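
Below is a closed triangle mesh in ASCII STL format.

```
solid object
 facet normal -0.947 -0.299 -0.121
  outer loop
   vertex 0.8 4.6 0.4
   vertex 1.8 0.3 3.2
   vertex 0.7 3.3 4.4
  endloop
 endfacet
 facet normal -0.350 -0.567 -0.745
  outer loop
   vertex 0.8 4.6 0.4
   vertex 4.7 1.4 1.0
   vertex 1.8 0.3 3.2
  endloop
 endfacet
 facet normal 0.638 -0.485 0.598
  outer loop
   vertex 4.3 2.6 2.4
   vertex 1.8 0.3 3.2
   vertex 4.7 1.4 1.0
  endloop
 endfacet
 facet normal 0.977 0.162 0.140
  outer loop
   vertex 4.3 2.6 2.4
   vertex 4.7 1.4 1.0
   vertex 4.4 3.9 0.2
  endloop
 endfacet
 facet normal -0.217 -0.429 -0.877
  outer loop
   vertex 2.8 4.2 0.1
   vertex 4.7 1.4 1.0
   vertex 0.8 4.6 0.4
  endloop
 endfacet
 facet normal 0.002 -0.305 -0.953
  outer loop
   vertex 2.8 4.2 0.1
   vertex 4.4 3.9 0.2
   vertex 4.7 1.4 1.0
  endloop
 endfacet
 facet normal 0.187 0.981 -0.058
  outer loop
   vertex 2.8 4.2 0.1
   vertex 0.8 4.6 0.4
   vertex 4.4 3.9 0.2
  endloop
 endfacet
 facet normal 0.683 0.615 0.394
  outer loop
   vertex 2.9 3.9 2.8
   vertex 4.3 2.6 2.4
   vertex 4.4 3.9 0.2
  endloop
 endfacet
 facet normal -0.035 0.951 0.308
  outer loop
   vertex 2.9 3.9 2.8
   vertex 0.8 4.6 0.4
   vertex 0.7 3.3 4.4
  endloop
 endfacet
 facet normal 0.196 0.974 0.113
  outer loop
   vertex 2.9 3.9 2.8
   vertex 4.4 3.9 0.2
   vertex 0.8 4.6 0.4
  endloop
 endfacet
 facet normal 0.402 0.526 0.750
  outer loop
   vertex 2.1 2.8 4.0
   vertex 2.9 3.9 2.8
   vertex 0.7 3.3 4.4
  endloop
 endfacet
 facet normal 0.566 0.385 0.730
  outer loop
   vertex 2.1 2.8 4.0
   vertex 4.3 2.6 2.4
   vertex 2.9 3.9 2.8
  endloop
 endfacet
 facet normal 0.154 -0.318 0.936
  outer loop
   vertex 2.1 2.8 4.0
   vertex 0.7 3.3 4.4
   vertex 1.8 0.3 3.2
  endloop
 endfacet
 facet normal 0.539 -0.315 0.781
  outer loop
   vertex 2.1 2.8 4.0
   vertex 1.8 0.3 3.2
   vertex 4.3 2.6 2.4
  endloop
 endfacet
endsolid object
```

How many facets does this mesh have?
14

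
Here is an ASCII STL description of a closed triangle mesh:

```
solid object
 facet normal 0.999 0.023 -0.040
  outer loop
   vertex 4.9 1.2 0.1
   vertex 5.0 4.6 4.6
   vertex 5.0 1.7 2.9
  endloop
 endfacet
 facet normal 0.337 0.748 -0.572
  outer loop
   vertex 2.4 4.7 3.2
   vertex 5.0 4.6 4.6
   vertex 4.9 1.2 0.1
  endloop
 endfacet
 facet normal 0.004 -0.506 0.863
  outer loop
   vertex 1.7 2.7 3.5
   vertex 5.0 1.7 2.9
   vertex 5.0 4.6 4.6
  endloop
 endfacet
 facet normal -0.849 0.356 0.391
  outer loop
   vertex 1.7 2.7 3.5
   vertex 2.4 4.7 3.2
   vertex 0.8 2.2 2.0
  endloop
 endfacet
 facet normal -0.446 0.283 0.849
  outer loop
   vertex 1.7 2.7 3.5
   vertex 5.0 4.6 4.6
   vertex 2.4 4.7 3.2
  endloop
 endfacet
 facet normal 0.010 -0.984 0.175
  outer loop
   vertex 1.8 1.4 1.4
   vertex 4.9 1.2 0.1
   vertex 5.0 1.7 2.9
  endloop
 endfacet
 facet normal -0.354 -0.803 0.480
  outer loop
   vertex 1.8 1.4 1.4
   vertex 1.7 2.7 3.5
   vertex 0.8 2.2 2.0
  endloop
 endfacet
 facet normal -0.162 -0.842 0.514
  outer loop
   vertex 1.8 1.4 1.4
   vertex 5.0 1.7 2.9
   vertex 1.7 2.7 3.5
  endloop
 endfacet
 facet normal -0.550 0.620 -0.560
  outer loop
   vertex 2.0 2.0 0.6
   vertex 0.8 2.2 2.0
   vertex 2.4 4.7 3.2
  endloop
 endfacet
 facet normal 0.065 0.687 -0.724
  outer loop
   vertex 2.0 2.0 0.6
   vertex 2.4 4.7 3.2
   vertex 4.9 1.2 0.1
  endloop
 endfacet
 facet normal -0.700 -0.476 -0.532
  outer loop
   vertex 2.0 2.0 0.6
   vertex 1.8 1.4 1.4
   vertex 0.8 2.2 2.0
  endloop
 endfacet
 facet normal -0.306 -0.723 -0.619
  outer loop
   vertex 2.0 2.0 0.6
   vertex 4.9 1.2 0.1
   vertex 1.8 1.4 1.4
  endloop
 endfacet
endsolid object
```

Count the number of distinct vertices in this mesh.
8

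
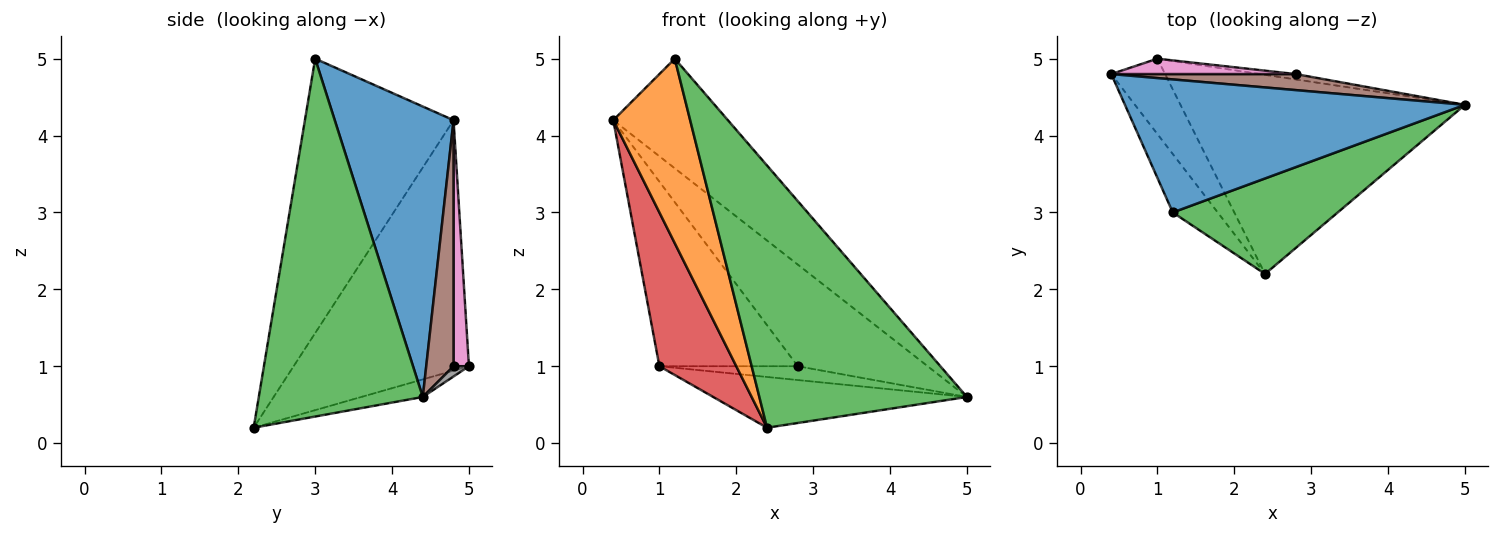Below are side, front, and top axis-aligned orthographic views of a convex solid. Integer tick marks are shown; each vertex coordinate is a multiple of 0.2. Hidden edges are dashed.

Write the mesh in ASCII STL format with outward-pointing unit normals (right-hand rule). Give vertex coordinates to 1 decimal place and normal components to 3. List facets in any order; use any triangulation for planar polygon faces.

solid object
 facet normal 0.550 0.531 0.644
  outer loop
   vertex 1.2 3.0 5.0
   vertex 5.0 4.4 0.6
   vertex 0.4 4.8 4.2
  endloop
 endfacet
 facet normal -0.879 -0.455 -0.144
  outer loop
   vertex 1.2 3.0 5.0
   vertex 0.4 4.8 4.2
   vertex 2.4 2.2 0.2
  endloop
 endfacet
 facet normal 0.596 -0.754 0.275
  outer loop
   vertex 1.2 3.0 5.0
   vertex 2.4 2.2 0.2
   vertex 5.0 4.4 0.6
  endloop
 endfacet
 facet normal -0.899 -0.394 -0.193
  outer loop
   vertex 1.0 5.0 1.0
   vertex 2.4 2.2 0.2
   vertex 0.4 4.8 4.2
  endloop
 endfacet
 facet normal -0.060 0.246 -0.967
  outer loop
   vertex 1.0 5.0 1.0
   vertex 5.0 4.4 0.6
   vertex 2.4 2.2 0.2
  endloop
 endfacet
 facet normal 0.204 0.967 0.153
  outer loop
   vertex 2.8 4.8 1.0
   vertex 0.4 4.8 4.2
   vertex 5.0 4.4 0.6
  endloop
 endfacet
 facet normal 0.110 0.990 0.083
  outer loop
   vertex 2.8 4.8 1.0
   vertex 1.0 5.0 1.0
   vertex 0.4 4.8 4.2
  endloop
 endfacet
 facet normal 0.103 0.927 -0.361
  outer loop
   vertex 2.8 4.8 1.0
   vertex 5.0 4.4 0.6
   vertex 1.0 5.0 1.0
  endloop
 endfacet
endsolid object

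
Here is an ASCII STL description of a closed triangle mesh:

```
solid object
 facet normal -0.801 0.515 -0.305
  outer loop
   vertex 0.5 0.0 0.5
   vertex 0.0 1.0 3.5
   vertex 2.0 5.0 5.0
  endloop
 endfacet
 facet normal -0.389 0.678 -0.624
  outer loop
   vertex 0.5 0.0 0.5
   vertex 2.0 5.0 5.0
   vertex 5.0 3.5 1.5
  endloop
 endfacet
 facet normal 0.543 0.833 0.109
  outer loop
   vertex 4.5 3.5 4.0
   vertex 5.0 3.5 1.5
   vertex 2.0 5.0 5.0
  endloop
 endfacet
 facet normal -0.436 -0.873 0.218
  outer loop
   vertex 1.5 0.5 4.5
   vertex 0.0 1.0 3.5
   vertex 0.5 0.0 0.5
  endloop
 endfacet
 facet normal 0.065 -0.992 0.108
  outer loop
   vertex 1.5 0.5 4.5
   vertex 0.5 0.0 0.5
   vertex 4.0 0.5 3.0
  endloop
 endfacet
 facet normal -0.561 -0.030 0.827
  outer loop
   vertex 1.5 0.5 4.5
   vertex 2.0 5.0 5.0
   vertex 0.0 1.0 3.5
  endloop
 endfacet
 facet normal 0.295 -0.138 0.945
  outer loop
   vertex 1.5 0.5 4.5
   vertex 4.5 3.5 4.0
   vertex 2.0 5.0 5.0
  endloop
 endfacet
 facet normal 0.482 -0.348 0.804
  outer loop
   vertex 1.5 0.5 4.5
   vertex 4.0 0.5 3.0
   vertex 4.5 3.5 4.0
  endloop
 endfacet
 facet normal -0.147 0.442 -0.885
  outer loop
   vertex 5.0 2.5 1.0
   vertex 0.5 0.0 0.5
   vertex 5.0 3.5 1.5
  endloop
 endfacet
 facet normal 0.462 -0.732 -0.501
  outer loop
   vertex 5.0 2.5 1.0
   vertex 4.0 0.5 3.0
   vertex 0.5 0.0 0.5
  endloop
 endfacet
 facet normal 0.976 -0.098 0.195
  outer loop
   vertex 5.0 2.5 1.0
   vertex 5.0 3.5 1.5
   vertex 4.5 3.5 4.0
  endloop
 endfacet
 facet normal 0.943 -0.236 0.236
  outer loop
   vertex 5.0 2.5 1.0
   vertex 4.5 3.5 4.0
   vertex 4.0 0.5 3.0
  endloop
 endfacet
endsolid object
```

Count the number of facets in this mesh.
12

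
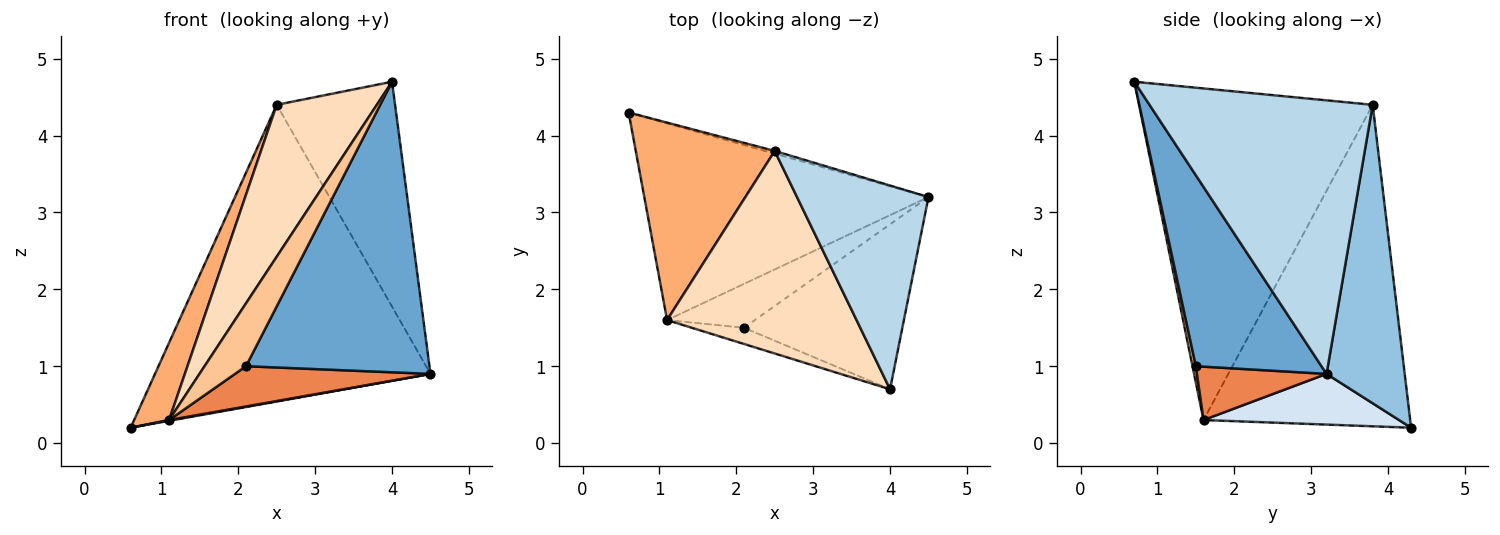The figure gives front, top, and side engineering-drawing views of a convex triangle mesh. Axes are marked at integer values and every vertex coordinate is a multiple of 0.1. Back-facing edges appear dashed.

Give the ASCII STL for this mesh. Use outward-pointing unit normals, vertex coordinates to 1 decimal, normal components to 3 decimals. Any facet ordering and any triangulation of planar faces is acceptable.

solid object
 facet normal 0.512 -0.747 -0.424
  outer loop
   vertex 2.1 1.5 1.0
   vertex 4.5 3.2 0.9
   vertex 4.0 0.7 4.7
  endloop
 endfacet
 facet normal 0.273 0.962 -0.009
  outer loop
   vertex 2.5 3.8 4.4
   vertex 4.5 3.2 0.9
   vertex 0.6 4.3 0.2
  endloop
 endfacet
 facet normal 0.813 0.431 0.391
  outer loop
   vertex 2.5 3.8 4.4
   vertex 4.0 0.7 4.7
   vertex 4.5 3.2 0.9
  endloop
 endfacet
 facet normal 0.176 -0.004 -0.984
  outer loop
   vertex 1.1 1.6 0.3
   vertex 0.6 4.3 0.2
   vertex 4.5 3.2 0.9
  endloop
 endfacet
 facet normal 0.409 -0.617 -0.672
  outer loop
   vertex 1.1 1.6 0.3
   vertex 4.5 3.2 0.9
   vertex 2.1 1.5 1.0
  endloop
 endfacet
 facet normal -0.907 -0.153 0.392
  outer loop
   vertex 1.1 1.6 0.3
   vertex 2.5 3.8 4.4
   vertex 0.6 4.3 0.2
  endloop
 endfacet
 facet normal 0.077 -0.966 -0.249
  outer loop
   vertex 1.1 1.6 0.3
   vertex 2.1 1.5 1.0
   vertex 4.0 0.7 4.7
  endloop
 endfacet
 facet normal -0.814 -0.349 0.465
  outer loop
   vertex 1.1 1.6 0.3
   vertex 4.0 0.7 4.7
   vertex 2.5 3.8 4.4
  endloop
 endfacet
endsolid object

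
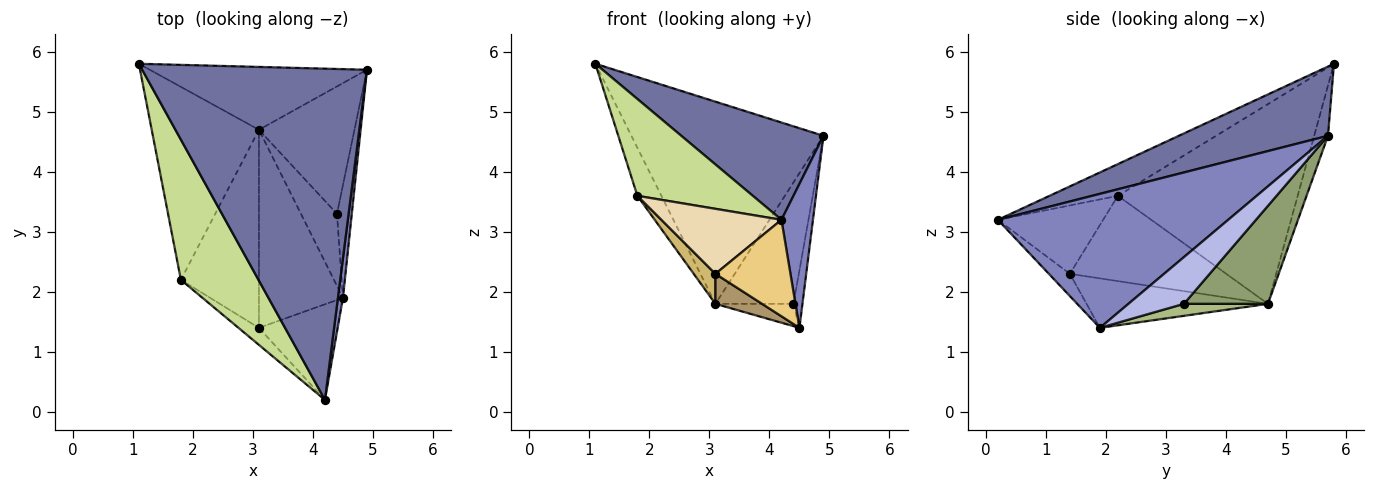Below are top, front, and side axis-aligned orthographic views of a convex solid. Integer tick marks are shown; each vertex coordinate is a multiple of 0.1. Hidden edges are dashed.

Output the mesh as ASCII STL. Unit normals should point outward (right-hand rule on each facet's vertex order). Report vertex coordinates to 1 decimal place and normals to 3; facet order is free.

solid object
 facet normal 0.283 -0.270 0.920
  outer loop
   vertex 4.2 0.2 3.2
   vertex 4.9 5.7 4.6
   vertex 1.1 5.8 5.8
  endloop
 endfacet
 facet normal 0.990 -0.135 0.037
  outer loop
   vertex 4.5 1.9 1.4
   vertex 4.9 5.7 4.6
   vertex 4.2 0.2 3.2
  endloop
 endfacet
 facet normal -0.068 0.953 -0.296
  outer loop
   vertex 3.1 4.7 1.8
   vertex 1.1 5.8 5.8
   vertex 4.9 5.7 4.6
  endloop
 endfacet
 facet normal 0.942 0.153 -0.299
  outer loop
   vertex 4.4 3.3 1.8
   vertex 4.9 5.7 4.6
   vertex 4.5 1.9 1.4
  endloop
 endfacet
 facet normal 0.596 0.554 -0.581
  outer loop
   vertex 4.4 3.3 1.8
   vertex 3.1 4.7 1.8
   vertex 4.9 5.7 4.6
  endloop
 endfacet
 facet normal 0.303 0.282 -0.910
  outer loop
   vertex 4.4 3.3 1.8
   vertex 4.5 1.9 1.4
   vertex 3.1 4.7 1.8
  endloop
 endfacet
 facet normal -0.319 -0.539 0.780
  outer loop
   vertex 1.8 2.2 3.6
   vertex 4.2 0.2 3.2
   vertex 1.1 5.8 5.8
  endloop
 endfacet
 facet normal -0.875 0.117 -0.470
  outer loop
   vertex 1.8 2.2 3.6
   vertex 1.1 5.8 5.8
   vertex 3.1 4.7 1.8
  endloop
 endfacet
 facet normal -0.503 -0.129 -0.854
  outer loop
   vertex 3.1 1.4 2.3
   vertex 3.1 4.7 1.8
   vertex 4.5 1.9 1.4
  endloop
 endfacet
 facet normal -0.734 -0.102 -0.671
  outer loop
   vertex 3.1 1.4 2.3
   vertex 1.8 2.2 3.6
   vertex 3.1 4.7 1.8
  endloop
 endfacet
 facet normal -0.195 -0.697 -0.690
  outer loop
   vertex 3.1 1.4 2.3
   vertex 4.5 1.9 1.4
   vertex 4.2 0.2 3.2
  endloop
 endfacet
 facet normal -0.647 -0.738 -0.193
  outer loop
   vertex 3.1 1.4 2.3
   vertex 4.2 0.2 3.2
   vertex 1.8 2.2 3.6
  endloop
 endfacet
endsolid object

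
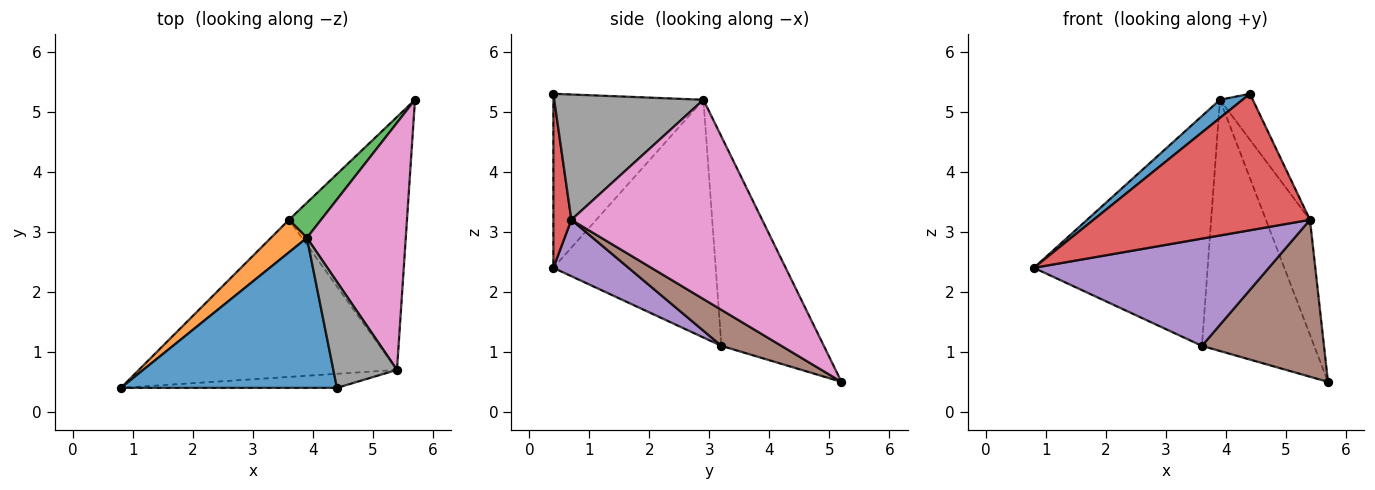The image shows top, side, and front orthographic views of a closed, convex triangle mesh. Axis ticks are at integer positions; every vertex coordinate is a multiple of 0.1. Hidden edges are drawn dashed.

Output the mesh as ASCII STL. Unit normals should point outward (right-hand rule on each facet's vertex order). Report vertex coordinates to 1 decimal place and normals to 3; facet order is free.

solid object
 facet normal -0.625 -0.094 0.775
  outer loop
   vertex 3.9 2.9 5.2
   vertex 0.8 0.4 2.4
   vertex 4.4 0.4 5.3
  endloop
 endfacet
 facet normal -0.679 0.727 0.103
  outer loop
   vertex 3.9 2.9 5.2
   vertex 3.6 3.2 1.1
   vertex 0.8 0.4 2.4
  endloop
 endfacet
 facet normal -0.670 0.735 0.103
  outer loop
   vertex 3.9 2.9 5.2
   vertex 5.7 5.2 0.5
   vertex 3.6 3.2 1.1
  endloop
 endfacet
 facet normal 0.082 -0.991 -0.102
  outer loop
   vertex 5.4 0.7 3.2
   vertex 4.4 0.4 5.3
   vertex 0.8 0.4 2.4
  endloop
 endfacet
 facet normal 0.178 -0.555 -0.813
  outer loop
   vertex 5.4 0.7 3.2
   vertex 0.8 0.4 2.4
   vertex 3.6 3.2 1.1
  endloop
 endfacet
 facet normal 0.251 -0.510 -0.823
  outer loop
   vertex 5.4 0.7 3.2
   vertex 3.6 3.2 1.1
   vertex 5.7 5.2 0.5
  endloop
 endfacet
 facet normal 0.877 0.203 0.435
  outer loop
   vertex 5.4 0.7 3.2
   vertex 5.7 5.2 0.5
   vertex 3.9 2.9 5.2
  endloop
 endfacet
 facet normal 0.875 0.193 0.444
  outer loop
   vertex 5.4 0.7 3.2
   vertex 3.9 2.9 5.2
   vertex 4.4 0.4 5.3
  endloop
 endfacet
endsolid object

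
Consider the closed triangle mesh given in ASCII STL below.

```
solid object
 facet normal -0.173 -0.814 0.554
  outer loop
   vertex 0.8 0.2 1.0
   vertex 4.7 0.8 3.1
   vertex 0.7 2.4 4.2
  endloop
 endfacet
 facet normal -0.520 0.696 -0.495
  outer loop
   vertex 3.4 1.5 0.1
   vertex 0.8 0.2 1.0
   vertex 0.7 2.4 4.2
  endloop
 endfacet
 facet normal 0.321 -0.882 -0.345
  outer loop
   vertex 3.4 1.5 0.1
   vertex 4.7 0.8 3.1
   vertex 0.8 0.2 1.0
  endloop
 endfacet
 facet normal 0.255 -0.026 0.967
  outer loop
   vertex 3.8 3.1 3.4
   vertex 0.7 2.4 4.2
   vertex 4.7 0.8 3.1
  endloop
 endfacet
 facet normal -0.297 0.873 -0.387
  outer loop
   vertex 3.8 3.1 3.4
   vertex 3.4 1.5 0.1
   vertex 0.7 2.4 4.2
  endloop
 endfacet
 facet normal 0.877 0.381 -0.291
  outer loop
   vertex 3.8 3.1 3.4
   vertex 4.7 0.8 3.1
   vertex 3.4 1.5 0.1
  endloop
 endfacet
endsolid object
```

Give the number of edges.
9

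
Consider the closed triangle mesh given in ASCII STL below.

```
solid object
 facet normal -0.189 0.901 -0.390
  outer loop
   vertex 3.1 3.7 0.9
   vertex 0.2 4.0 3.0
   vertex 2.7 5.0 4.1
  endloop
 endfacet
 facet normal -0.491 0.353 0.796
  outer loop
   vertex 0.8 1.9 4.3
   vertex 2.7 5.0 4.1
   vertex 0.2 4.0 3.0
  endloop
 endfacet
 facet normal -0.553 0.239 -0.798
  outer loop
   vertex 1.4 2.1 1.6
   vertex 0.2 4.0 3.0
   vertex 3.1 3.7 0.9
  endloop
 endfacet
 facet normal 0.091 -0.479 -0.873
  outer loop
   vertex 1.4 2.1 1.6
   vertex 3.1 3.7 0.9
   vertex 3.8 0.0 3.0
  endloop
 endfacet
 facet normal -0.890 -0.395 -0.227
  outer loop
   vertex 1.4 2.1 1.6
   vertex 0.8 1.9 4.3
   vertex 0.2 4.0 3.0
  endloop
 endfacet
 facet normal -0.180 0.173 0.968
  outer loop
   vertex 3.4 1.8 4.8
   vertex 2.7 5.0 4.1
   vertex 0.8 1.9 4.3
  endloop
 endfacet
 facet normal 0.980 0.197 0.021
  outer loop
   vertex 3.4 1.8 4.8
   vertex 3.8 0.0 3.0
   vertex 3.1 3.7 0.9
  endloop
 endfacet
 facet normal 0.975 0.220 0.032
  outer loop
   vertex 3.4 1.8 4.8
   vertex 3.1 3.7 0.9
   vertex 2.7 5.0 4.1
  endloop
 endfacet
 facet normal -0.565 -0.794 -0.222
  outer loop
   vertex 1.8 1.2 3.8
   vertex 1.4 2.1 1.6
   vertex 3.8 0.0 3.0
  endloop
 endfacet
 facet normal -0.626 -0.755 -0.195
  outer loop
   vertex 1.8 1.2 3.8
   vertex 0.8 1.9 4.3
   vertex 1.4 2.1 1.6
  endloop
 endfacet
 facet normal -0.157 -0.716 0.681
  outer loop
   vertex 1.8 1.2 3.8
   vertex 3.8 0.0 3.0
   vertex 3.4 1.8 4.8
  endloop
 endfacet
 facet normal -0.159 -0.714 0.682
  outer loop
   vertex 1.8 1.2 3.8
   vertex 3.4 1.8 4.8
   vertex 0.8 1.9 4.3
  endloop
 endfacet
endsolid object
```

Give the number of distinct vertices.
8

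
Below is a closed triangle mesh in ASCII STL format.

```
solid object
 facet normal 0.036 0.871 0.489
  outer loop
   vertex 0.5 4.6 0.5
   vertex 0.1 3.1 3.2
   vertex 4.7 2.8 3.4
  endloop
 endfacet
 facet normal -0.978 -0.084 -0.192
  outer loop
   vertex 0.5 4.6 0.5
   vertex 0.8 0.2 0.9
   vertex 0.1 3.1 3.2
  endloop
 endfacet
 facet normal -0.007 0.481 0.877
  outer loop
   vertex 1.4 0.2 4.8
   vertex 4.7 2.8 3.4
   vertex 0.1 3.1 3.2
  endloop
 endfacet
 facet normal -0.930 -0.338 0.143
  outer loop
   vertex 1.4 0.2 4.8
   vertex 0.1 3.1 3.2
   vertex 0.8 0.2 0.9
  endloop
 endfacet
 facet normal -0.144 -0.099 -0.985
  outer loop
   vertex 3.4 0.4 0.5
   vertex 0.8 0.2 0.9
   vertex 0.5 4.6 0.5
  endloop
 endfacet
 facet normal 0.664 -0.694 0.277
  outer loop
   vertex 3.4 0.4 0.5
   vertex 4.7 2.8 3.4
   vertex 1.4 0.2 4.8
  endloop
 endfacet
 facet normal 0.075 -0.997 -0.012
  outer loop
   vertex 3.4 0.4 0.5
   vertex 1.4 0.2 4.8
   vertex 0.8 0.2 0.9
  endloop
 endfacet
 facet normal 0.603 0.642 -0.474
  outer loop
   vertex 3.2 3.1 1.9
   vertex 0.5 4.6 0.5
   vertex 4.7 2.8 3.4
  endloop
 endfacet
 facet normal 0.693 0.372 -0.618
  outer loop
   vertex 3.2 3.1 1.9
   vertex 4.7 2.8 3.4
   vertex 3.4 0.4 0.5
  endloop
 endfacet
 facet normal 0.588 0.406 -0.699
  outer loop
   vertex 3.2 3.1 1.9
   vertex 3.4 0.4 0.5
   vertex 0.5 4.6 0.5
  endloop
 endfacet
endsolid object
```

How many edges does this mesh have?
15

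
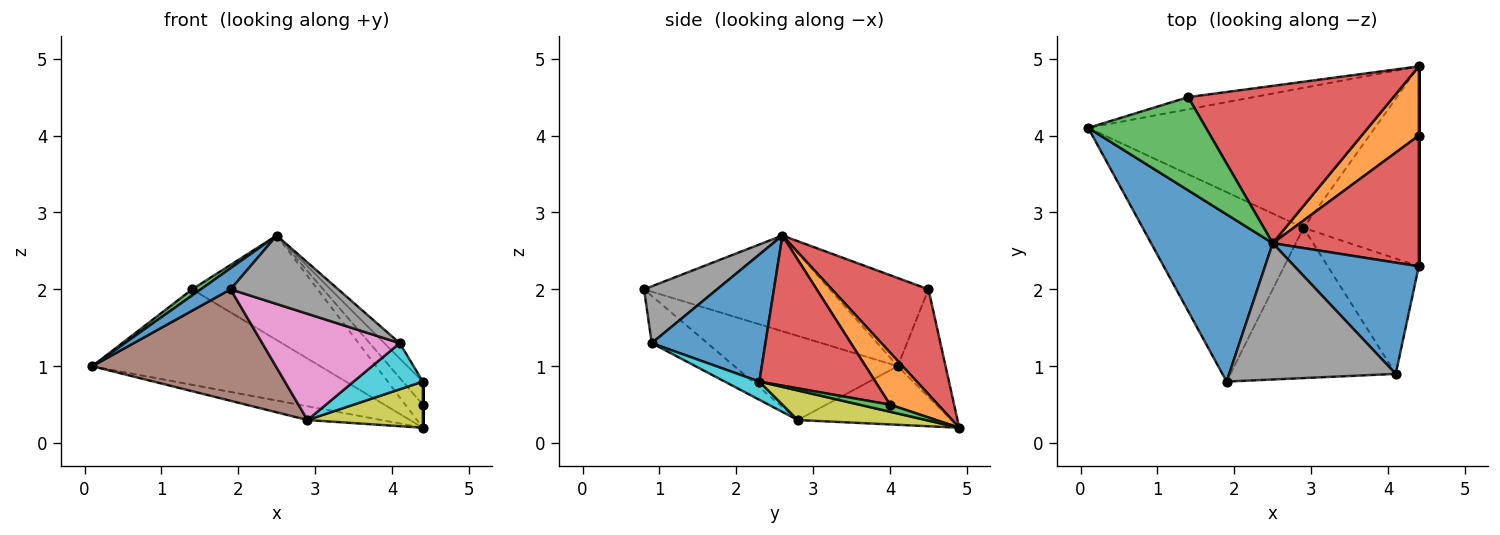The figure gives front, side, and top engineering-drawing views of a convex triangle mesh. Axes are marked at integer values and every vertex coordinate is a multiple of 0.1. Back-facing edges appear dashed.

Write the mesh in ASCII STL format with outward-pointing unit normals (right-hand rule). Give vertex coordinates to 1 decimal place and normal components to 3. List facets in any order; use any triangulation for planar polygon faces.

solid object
 facet normal -0.616 -0.099 0.782
  outer loop
   vertex 2.5 2.6 2.7
   vertex 0.1 4.1 1.0
   vertex 1.9 0.8 2.0
  endloop
 endfacet
 facet normal -0.204 0.971 -0.124
  outer loop
   vertex 1.4 4.5 2.0
   vertex 4.4 4.9 0.2
   vertex 0.1 4.1 1.0
  endloop
 endfacet
 facet normal -0.599 -0.052 0.799
  outer loop
   vertex 1.4 4.5 2.0
   vertex 0.1 4.1 1.0
   vertex 2.5 2.6 2.7
  endloop
 endfacet
 facet normal 0.392 0.509 0.766
  outer loop
   vertex 1.4 4.5 2.0
   vertex 2.5 2.6 2.7
   vertex 4.4 4.9 0.2
  endloop
 endfacet
 facet normal -0.199 0.096 -0.975
  outer loop
   vertex 2.9 2.8 0.3
   vertex 0.1 4.1 1.0
   vertex 4.4 4.9 0.2
  endloop
 endfacet
 facet normal -0.411 -0.462 -0.786
  outer loop
   vertex 2.9 2.8 0.3
   vertex 1.9 0.8 2.0
   vertex 0.1 4.1 1.0
  endloop
 endfacet
 facet normal -0.227 -0.562 -0.795
  outer loop
   vertex 4.1 0.9 1.3
   vertex 1.9 0.8 2.0
   vertex 2.9 2.8 0.3
  endloop
 endfacet
 facet normal 0.291 -0.430 0.855
  outer loop
   vertex 4.1 0.9 1.3
   vertex 2.5 2.6 2.7
   vertex 1.9 0.8 2.0
  endloop
 endfacet
 facet normal 0.242 -0.218 -0.945
  outer loop
   vertex 4.4 2.3 0.8
   vertex 2.9 2.8 0.3
   vertex 4.4 4.9 0.2
  endloop
 endfacet
 facet normal 0.183 -0.365 -0.913
  outer loop
   vertex 4.4 2.3 0.8
   vertex 4.1 0.9 1.3
   vertex 2.9 2.8 0.3
  endloop
 endfacet
 facet normal 0.711 0.096 0.696
  outer loop
   vertex 4.4 2.3 0.8
   vertex 2.5 2.6 2.7
   vertex 4.1 0.9 1.3
  endloop
 endfacet
 facet normal 0.654 0.239 0.717
  outer loop
   vertex 4.4 4.0 0.5
   vertex 4.4 4.9 0.2
   vertex 2.5 2.6 2.7
  endloop
 endfacet
 facet normal 1.000 0.000 0.000
  outer loop
   vertex 4.4 4.0 0.5
   vertex 4.4 2.3 0.8
   vertex 4.4 4.9 0.2
  endloop
 endfacet
 facet normal 0.711 0.122 0.692
  outer loop
   vertex 4.4 4.0 0.5
   vertex 2.5 2.6 2.7
   vertex 4.4 2.3 0.8
  endloop
 endfacet
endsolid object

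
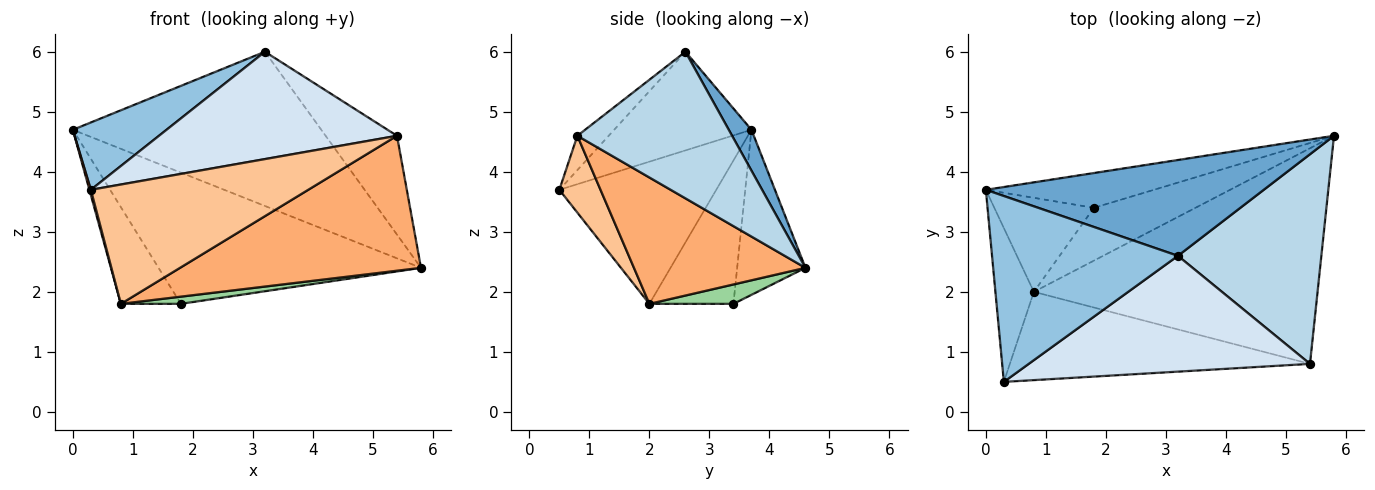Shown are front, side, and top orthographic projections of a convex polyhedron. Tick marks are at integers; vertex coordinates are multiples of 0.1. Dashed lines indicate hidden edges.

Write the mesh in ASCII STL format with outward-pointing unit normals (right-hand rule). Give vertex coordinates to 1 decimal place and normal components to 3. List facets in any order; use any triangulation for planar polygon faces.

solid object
 facet normal 0.077 0.847 0.526
  outer loop
   vertex 3.2 2.6 6.0
   vertex 5.8 4.6 2.4
   vertex 0.0 3.7 4.7
  endloop
 endfacet
 facet normal -0.447 -0.305 0.841
  outer loop
   vertex 3.2 2.6 6.0
   vertex 0.0 3.7 4.7
   vertex 0.3 0.5 3.7
  endloop
 endfacet
 facet normal 0.679 0.313 0.664
  outer loop
   vertex 5.4 0.8 4.6
   vertex 5.8 4.6 2.4
   vertex 3.2 2.6 6.0
  endloop
 endfacet
 facet normal -0.089 -0.677 0.731
  outer loop
   vertex 5.4 0.8 4.6
   vertex 3.2 2.6 6.0
   vertex 0.3 0.5 3.7
  endloop
 endfacet
 facet normal -0.965 -0.009 -0.261
  outer loop
   vertex 0.8 2.0 1.8
   vertex 0.3 0.5 3.7
   vertex 0.0 3.7 4.7
  endloop
 endfacet
 facet normal 0.353 -0.496 -0.793
  outer loop
   vertex 0.8 2.0 1.8
   vertex 5.8 4.6 2.4
   vertex 5.4 0.8 4.6
  endloop
 endfacet
 facet normal 0.150 -0.795 -0.588
  outer loop
   vertex 0.8 2.0 1.8
   vertex 5.4 0.8 4.6
   vertex 0.3 0.5 3.7
  endloop
 endfacet
 facet normal -0.244 0.937 -0.248
  outer loop
   vertex 1.8 3.4 1.8
   vertex 0.0 3.7 4.7
   vertex 5.8 4.6 2.4
  endloop
 endfacet
 facet normal -0.708 0.506 -0.492
  outer loop
   vertex 1.8 3.4 1.8
   vertex 0.8 2.0 1.8
   vertex 0.0 3.7 4.7
  endloop
 endfacet
 facet normal 0.186 -0.133 -0.974
  outer loop
   vertex 1.8 3.4 1.8
   vertex 5.8 4.6 2.4
   vertex 0.8 2.0 1.8
  endloop
 endfacet
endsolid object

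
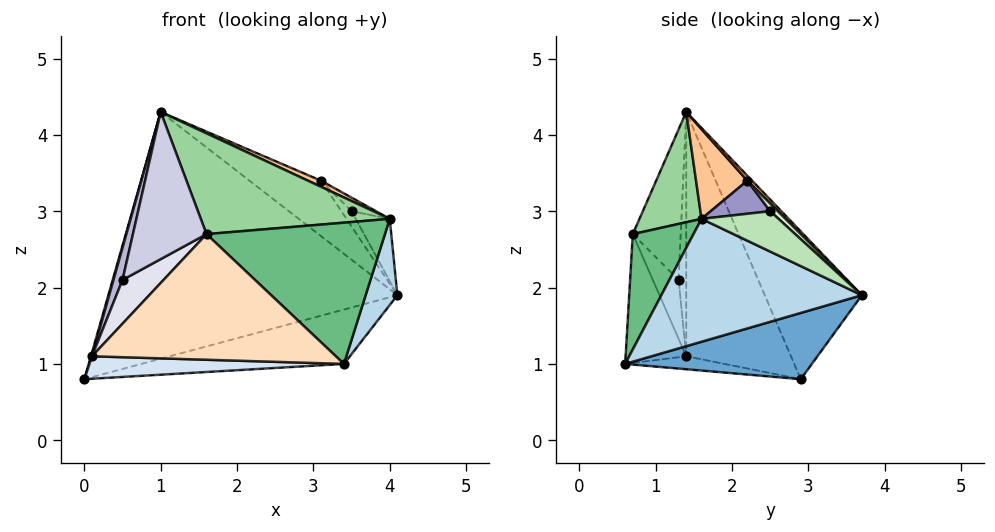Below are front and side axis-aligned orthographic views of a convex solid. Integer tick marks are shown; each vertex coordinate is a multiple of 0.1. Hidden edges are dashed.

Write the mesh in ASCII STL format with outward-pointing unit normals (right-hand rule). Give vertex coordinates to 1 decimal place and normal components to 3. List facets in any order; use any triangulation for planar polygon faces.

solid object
 facet normal 0.210 0.228 -0.951
  outer loop
   vertex 3.4 0.6 1.0
   vertex 0.0 2.9 0.8
   vertex 4.1 3.7 1.9
  endloop
 endfacet
 facet normal -0.285 0.849 0.445
  outer loop
   vertex 1.0 1.4 4.3
   vertex 4.1 3.7 1.9
   vertex 0.0 2.9 0.8
  endloop
 endfacet
 facet normal 0.963 -0.152 -0.224
  outer loop
   vertex 4.0 1.6 2.9
   vertex 3.4 0.6 1.0
   vertex 4.1 3.7 1.9
  endloop
 endfacet
 facet normal -0.078 -0.201 -0.977
  outer loop
   vertex 0.1 1.4 1.1
   vertex 0.0 2.9 0.8
   vertex 3.4 0.6 1.0
  endloop
 endfacet
 facet normal -0.963 -0.010 0.271
  outer loop
   vertex 0.1 1.4 1.1
   vertex 1.0 1.4 4.3
   vertex 0.0 2.9 0.8
  endloop
 endfacet
 facet normal 0.046 0.691 0.722
  outer loop
   vertex 3.1 2.2 3.4
   vertex 4.1 3.7 1.9
   vertex 1.0 1.4 4.3
  endloop
 endfacet
 facet normal 0.426 -0.109 0.898
  outer loop
   vertex 3.1 2.2 3.4
   vertex 1.0 1.4 4.3
   vertex 4.0 1.6 2.9
  endloop
 endfacet
 facet normal -0.237 -0.952 -0.195
  outer loop
   vertex 1.6 0.7 2.7
   vertex 0.1 1.4 1.1
   vertex 3.4 0.6 1.0
  endloop
 endfacet
 facet normal 0.299 -0.880 0.369
  outer loop
   vertex 1.6 0.7 2.7
   vertex 3.4 0.6 1.0
   vertex 4.0 1.6 2.9
  endloop
 endfacet
 facet normal 0.275 -0.839 0.470
  outer loop
   vertex 1.6 0.7 2.7
   vertex 4.0 1.6 2.9
   vertex 1.0 1.4 4.3
  endloop
 endfacet
 facet normal 0.667 0.294 0.685
  outer loop
   vertex 3.5 2.5 3.0
   vertex 4.0 1.6 2.9
   vertex 4.1 3.7 1.9
  endloop
 endfacet
 facet normal 0.384 0.512 0.768
  outer loop
   vertex 3.5 2.5 3.0
   vertex 4.1 3.7 1.9
   vertex 3.1 2.2 3.4
  endloop
 endfacet
 facet normal 0.589 0.242 0.771
  outer loop
   vertex 3.5 2.5 3.0
   vertex 3.1 2.2 3.4
   vertex 4.0 1.6 2.9
  endloop
 endfacet
 facet normal -0.634 -0.753 0.178
  outer loop
   vertex 0.5 1.3 2.1
   vertex 1.0 1.4 4.3
   vertex 0.1 1.4 1.1
  endloop
 endfacet
 facet normal -0.539 -0.827 0.160
  outer loop
   vertex 0.5 1.3 2.1
   vertex 1.6 0.7 2.7
   vertex 1.0 1.4 4.3
  endloop
 endfacet
 facet normal -0.527 -0.840 0.127
  outer loop
   vertex 0.5 1.3 2.1
   vertex 0.1 1.4 1.1
   vertex 1.6 0.7 2.7
  endloop
 endfacet
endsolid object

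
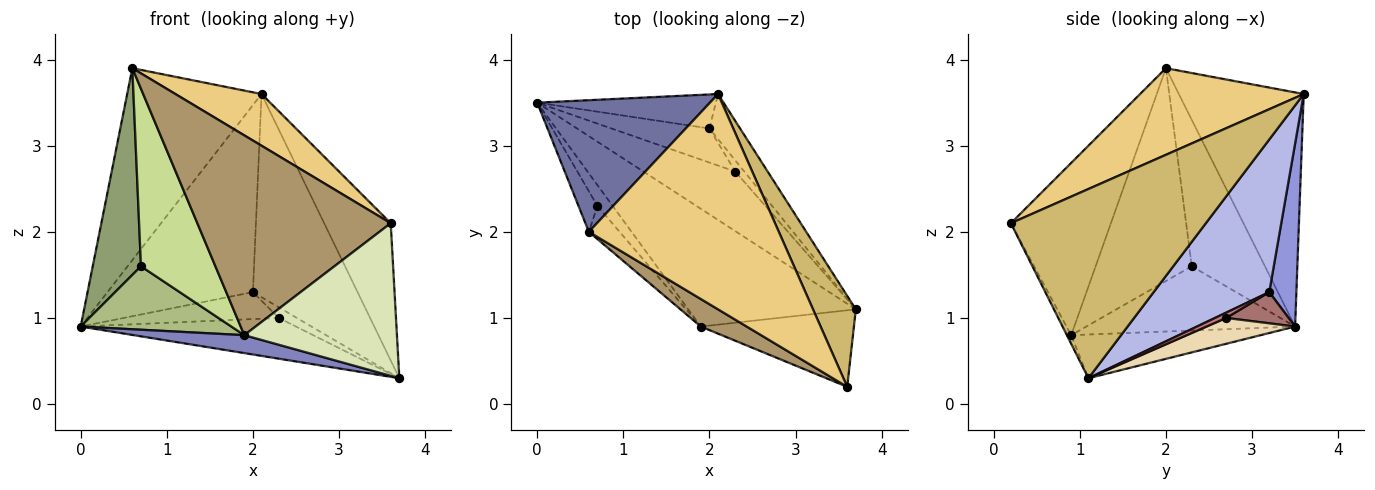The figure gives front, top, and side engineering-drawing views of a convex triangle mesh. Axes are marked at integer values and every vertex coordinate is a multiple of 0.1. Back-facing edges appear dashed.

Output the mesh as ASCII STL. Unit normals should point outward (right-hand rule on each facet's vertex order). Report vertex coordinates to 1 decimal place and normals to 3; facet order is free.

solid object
 facet normal -0.608 0.655 0.449
  outer loop
   vertex 0.6 2.0 3.9
   vertex 2.1 3.6 3.6
   vertex 0.0 3.5 0.9
  endloop
 endfacet
 facet normal -0.250 -0.146 -0.957
  outer loop
   vertex 1.9 0.9 0.8
   vertex 0.0 3.5 0.9
   vertex 3.7 1.1 0.3
  endloop
 endfacet
 facet normal 0.180 0.968 -0.176
  outer loop
   vertex 2.0 3.2 1.3
   vertex 0.0 3.5 0.9
   vertex 2.1 3.6 3.6
  endloop
 endfacet
 facet normal 0.733 0.664 -0.147
  outer loop
   vertex 2.0 3.2 1.3
   vertex 2.1 3.6 3.6
   vertex 3.7 1.1 0.3
  endloop
 endfacet
 facet normal -0.830 -0.547 -0.107
  outer loop
   vertex 0.7 2.3 1.6
   vertex 0.6 2.0 3.9
   vertex 0.0 3.5 0.9
  endloop
 endfacet
 facet normal -0.796 -0.575 -0.189
  outer loop
   vertex 0.7 2.3 1.6
   vertex 0.0 3.5 0.9
   vertex 1.9 0.9 0.8
  endloop
 endfacet
 facet normal -0.785 -0.608 -0.114
  outer loop
   vertex 0.7 2.3 1.6
   vertex 1.9 0.9 0.8
   vertex 0.6 2.0 3.9
  endloop
 endfacet
 facet normal -0.025 -0.894 -0.448
  outer loop
   vertex 3.6 0.2 2.1
   vertex 1.9 0.9 0.8
   vertex 3.7 1.1 0.3
  endloop
 endfacet
 facet normal -0.456 -0.882 0.122
  outer loop
   vertex 3.6 0.2 2.1
   vertex 0.6 2.0 3.9
   vertex 1.9 0.9 0.8
  endloop
 endfacet
 facet normal 0.925 0.316 0.209
  outer loop
   vertex 3.6 0.2 2.1
   vertex 3.7 1.1 0.3
   vertex 2.1 3.6 3.6
  endloop
 endfacet
 facet normal 0.405 -0.213 0.889
  outer loop
   vertex 3.6 0.2 2.1
   vertex 2.1 3.6 3.6
   vertex 0.6 2.0 3.9
  endloop
 endfacet
 facet normal 0.226 0.550 -0.804
  outer loop
   vertex 2.3 2.7 1.0
   vertex 3.7 1.1 0.3
   vertex 0.0 3.5 0.9
  endloop
 endfacet
 facet normal 0.242 0.602 -0.761
  outer loop
   vertex 2.3 2.7 1.0
   vertex 0.0 3.5 0.9
   vertex 2.0 3.2 1.3
  endloop
 endfacet
 facet normal 0.393 0.635 -0.665
  outer loop
   vertex 2.3 2.7 1.0
   vertex 2.0 3.2 1.3
   vertex 3.7 1.1 0.3
  endloop
 endfacet
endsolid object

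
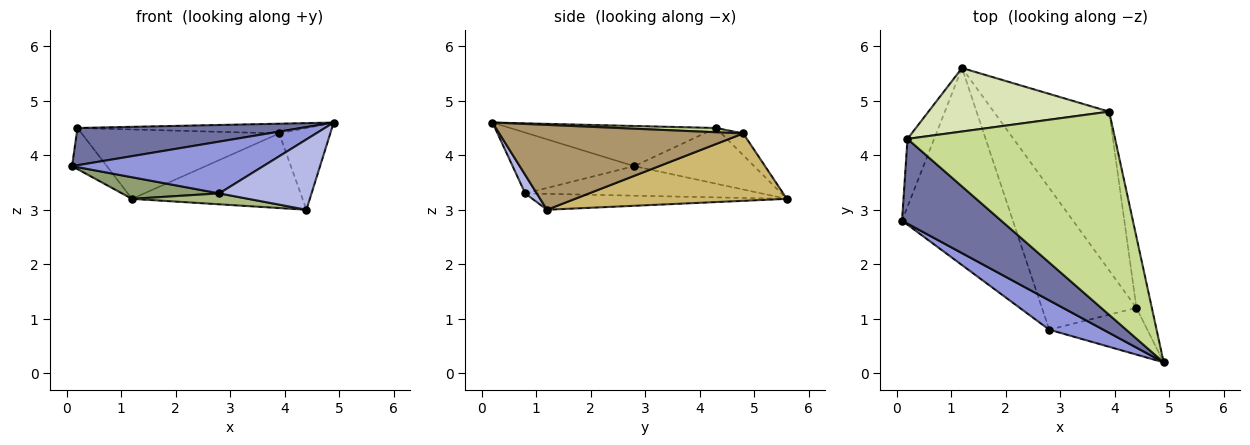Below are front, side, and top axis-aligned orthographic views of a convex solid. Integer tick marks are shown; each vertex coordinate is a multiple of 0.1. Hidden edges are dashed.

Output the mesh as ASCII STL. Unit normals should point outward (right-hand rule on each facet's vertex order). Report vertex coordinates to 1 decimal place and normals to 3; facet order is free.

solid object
 facet normal -0.347 -0.377 0.858
  outer loop
   vertex 0.2 4.3 4.5
   vertex 0.1 2.8 3.8
   vertex 4.9 0.2 4.6
  endloop
 endfacet
 facet normal -0.872 0.253 -0.418
  outer loop
   vertex 0.2 4.3 4.5
   vertex 1.2 5.6 3.2
   vertex 0.1 2.8 3.8
  endloop
 endfacet
 facet normal -0.484 -0.761 0.431
  outer loop
   vertex 2.8 0.8 3.3
   vertex 4.9 0.2 4.6
   vertex 0.1 2.8 3.8
  endloop
 endfacet
 facet normal 0.104 -0.828 -0.550
  outer loop
   vertex 2.8 0.8 3.3
   vertex 4.4 1.2 3.0
   vertex 4.9 0.2 4.6
  endloop
 endfacet
 facet normal -0.256 -0.105 -0.961
  outer loop
   vertex 2.8 0.8 3.3
   vertex 0.1 2.8 3.8
   vertex 1.2 5.6 3.2
  endloop
 endfacet
 facet normal -0.165 -0.076 -0.983
  outer loop
   vertex 2.8 0.8 3.3
   vertex 1.2 5.6 3.2
   vertex 4.4 1.2 3.0
  endloop
 endfacet
 facet normal 0.021 0.048 0.999
  outer loop
   vertex 3.9 4.8 4.4
   vertex 0.2 4.3 4.5
   vertex 4.9 0.2 4.6
  endloop
 endfacet
 facet normal -0.081 0.735 0.673
  outer loop
   vertex 3.9 4.8 4.4
   vertex 1.2 5.6 3.2
   vertex 0.2 4.3 4.5
  endloop
 endfacet
 facet normal 0.964 0.202 -0.175
  outer loop
   vertex 3.9 4.8 4.4
   vertex 4.9 0.2 4.6
   vertex 4.4 1.2 3.0
  endloop
 endfacet
 facet normal 0.467 0.376 -0.800
  outer loop
   vertex 3.9 4.8 4.4
   vertex 4.4 1.2 3.0
   vertex 1.2 5.6 3.2
  endloop
 endfacet
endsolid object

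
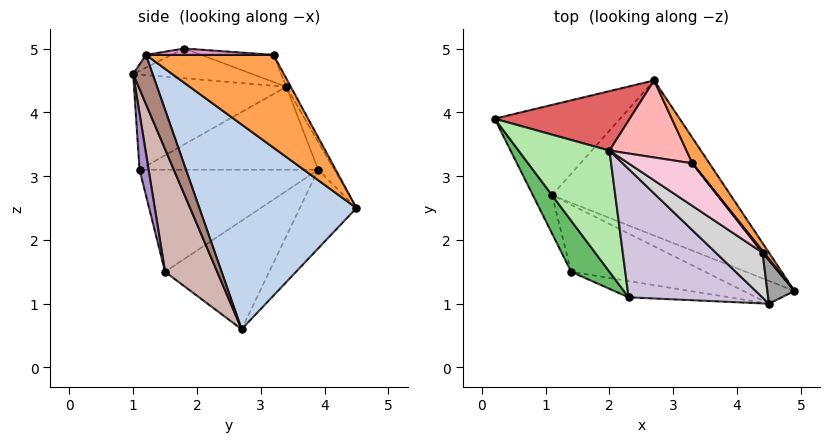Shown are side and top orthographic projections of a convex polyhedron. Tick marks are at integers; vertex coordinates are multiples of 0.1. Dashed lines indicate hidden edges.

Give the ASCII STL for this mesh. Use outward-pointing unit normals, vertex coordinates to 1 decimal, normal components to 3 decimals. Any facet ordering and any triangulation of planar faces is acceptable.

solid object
 facet normal -0.314 0.807 -0.500
  outer loop
   vertex 1.1 2.7 0.6
   vertex 0.2 3.9 3.1
   vertex 2.7 4.5 2.5
  endloop
 endfacet
 facet normal 0.753 0.024 -0.657
  outer loop
   vertex 1.1 2.7 0.6
   vertex 2.7 4.5 2.5
   vertex 4.9 1.2 4.9
  endloop
 endfacet
 facet normal 0.773 0.618 0.142
  outer loop
   vertex 3.3 3.2 4.9
   vertex 4.9 1.2 4.9
   vertex 2.7 4.5 2.5
  endloop
 endfacet
 facet normal -0.922 -0.352 -0.163
  outer loop
   vertex 1.4 1.5 1.5
   vertex 0.2 3.9 3.1
   vertex 1.1 2.7 0.6
  endloop
 endfacet
 facet normal -0.766 -0.575 0.287
  outer loop
   vertex 1.4 1.5 1.5
   vertex 2.3 1.1 3.1
   vertex 0.2 3.9 3.1
  endloop
 endfacet
 facet normal -0.601 -0.451 0.659
  outer loop
   vertex 2.0 3.4 4.4
   vertex 0.2 3.9 3.1
   vertex 2.3 1.1 3.1
  endloop
 endfacet
 facet normal -0.097 0.876 0.472
  outer loop
   vertex 2.0 3.4 4.4
   vertex 2.7 4.5 2.5
   vertex 0.2 3.9 3.1
  endloop
 endfacet
 facet normal -0.053 0.873 0.486
  outer loop
   vertex 2.0 3.4 4.4
   vertex 3.3 3.2 4.9
   vertex 2.7 4.5 2.5
  endloop
 endfacet
 facet normal 0.187 -0.923 -0.336
  outer loop
   vertex 4.5 1.0 4.6
   vertex 2.3 1.1 3.1
   vertex 1.4 1.5 1.5
  endloop
 endfacet
 facet normal -0.511 -0.473 0.718
  outer loop
   vertex 4.5 1.0 4.6
   vertex 2.0 3.4 4.4
   vertex 2.3 1.1 3.1
  endloop
 endfacet
 facet normal 0.663 -0.294 -0.688
  outer loop
   vertex 4.5 1.0 4.6
   vertex 1.1 2.7 0.6
   vertex 4.9 1.2 4.9
  endloop
 endfacet
 facet normal 0.631 -0.359 -0.688
  outer loop
   vertex 4.5 1.0 4.6
   vertex 1.4 1.5 1.5
   vertex 1.1 2.7 0.6
  endloop
 endfacet
 facet normal 0.772 0.617 0.154
  outer loop
   vertex 4.4 1.8 5.0
   vertex 4.9 1.2 4.9
   vertex 3.3 3.2 4.9
  endloop
 endfacet
 facet normal -0.380 -0.235 0.895
  outer loop
   vertex 4.4 1.8 5.0
   vertex 3.3 3.2 4.9
   vertex 2.0 3.4 4.4
  endloop
 endfacet
 facet normal -0.380 -0.451 0.807
  outer loop
   vertex 4.4 1.8 5.0
   vertex 4.5 1.0 4.6
   vertex 4.9 1.2 4.9
  endloop
 endfacet
 facet normal -0.482 -0.439 0.758
  outer loop
   vertex 4.4 1.8 5.0
   vertex 2.0 3.4 4.4
   vertex 4.5 1.0 4.6
  endloop
 endfacet
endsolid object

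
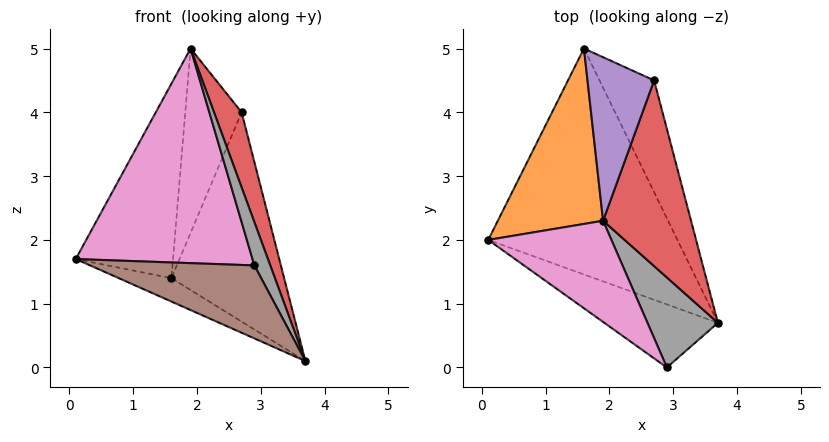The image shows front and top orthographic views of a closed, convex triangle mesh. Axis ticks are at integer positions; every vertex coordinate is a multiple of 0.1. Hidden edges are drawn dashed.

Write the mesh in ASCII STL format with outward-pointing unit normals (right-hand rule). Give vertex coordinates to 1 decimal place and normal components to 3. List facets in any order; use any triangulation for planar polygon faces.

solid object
 facet normal -0.375 0.095 -0.922
  outer loop
   vertex 1.6 5.0 1.4
   vertex 3.7 0.7 0.1
   vertex 0.1 2.0 1.7
  endloop
 endfacet
 facet normal -0.804 0.442 0.398
  outer loop
   vertex 1.9 2.3 5.0
   vertex 1.6 5.0 1.4
   vertex 0.1 2.0 1.7
  endloop
 endfacet
 facet normal 0.834 0.486 -0.260
  outer loop
   vertex 2.7 4.5 4.0
   vertex 3.7 0.7 0.1
   vertex 1.6 5.0 1.4
  endloop
 endfacet
 facet normal 0.910 -0.156 0.385
  outer loop
   vertex 2.7 4.5 4.0
   vertex 1.9 2.3 5.0
   vertex 3.7 0.7 0.1
  endloop
 endfacet
 facet normal -0.775 0.472 0.419
  outer loop
   vertex 2.7 4.5 4.0
   vertex 1.6 5.0 1.4
   vertex 1.9 2.3 5.0
  endloop
 endfacet
 facet normal -0.491 -0.659 -0.570
  outer loop
   vertex 2.9 0.0 1.6
   vertex 0.1 2.0 1.7
   vertex 3.7 0.7 0.1
  endloop
 endfacet
 facet normal -0.534 -0.765 0.361
  outer loop
   vertex 2.9 0.0 1.6
   vertex 1.9 2.3 5.0
   vertex 0.1 2.0 1.7
  endloop
 endfacet
 facet normal 0.900 -0.188 0.392
  outer loop
   vertex 2.9 0.0 1.6
   vertex 3.7 0.7 0.1
   vertex 1.9 2.3 5.0
  endloop
 endfacet
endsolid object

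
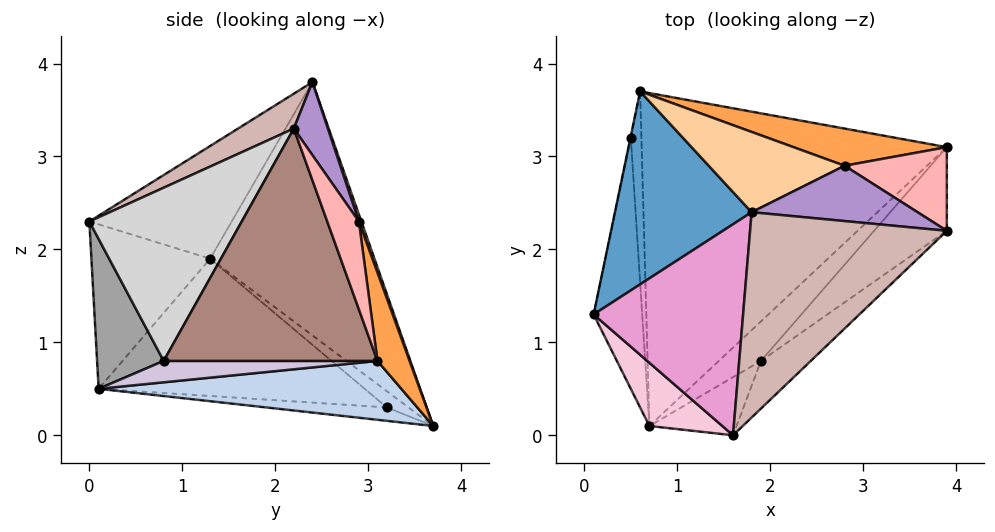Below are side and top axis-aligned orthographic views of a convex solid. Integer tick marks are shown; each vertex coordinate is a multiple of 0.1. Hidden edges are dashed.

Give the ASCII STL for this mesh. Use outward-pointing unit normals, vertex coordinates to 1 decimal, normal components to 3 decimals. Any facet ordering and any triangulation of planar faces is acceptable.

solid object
 facet normal -0.774 0.475 0.418
  outer loop
   vertex 1.8 2.4 3.8
   vertex 0.6 3.7 0.1
   vertex 0.1 1.3 1.9
  endloop
 endfacet
 facet normal 0.188 -0.103 -0.977
  outer loop
   vertex 0.7 0.1 0.5
   vertex 0.6 3.7 0.1
   vertex 3.9 3.1 0.8
  endloop
 endfacet
 facet normal 0.128 0.966 0.223
  outer loop
   vertex 2.8 2.9 2.3
   vertex 3.9 3.1 0.8
   vertex 0.6 3.7 0.1
  endloop
 endfacet
 facet normal 0.017 0.945 0.326
  outer loop
   vertex 2.8 2.9 2.3
   vertex 0.6 3.7 0.1
   vertex 1.8 2.4 3.8
  endloop
 endfacet
 facet normal -0.982 0.187 -0.023
  outer loop
   vertex 0.5 3.2 0.3
   vertex 0.1 1.3 1.9
   vertex 0.6 3.7 0.1
  endloop
 endfacet
 facet normal -0.940 -0.082 -0.332
  outer loop
   vertex 0.5 3.2 0.3
   vertex 0.7 0.1 0.5
   vertex 0.1 1.3 1.9
  endloop
 endfacet
 facet normal -0.782 -0.090 -0.617
  outer loop
   vertex 0.5 3.2 0.3
   vertex 0.6 3.7 0.1
   vertex 0.7 0.1 0.5
  endloop
 endfacet
 facet normal 0.279 0.903 0.325
  outer loop
   vertex 3.9 2.2 3.3
   vertex 3.9 3.1 0.8
   vertex 2.8 2.9 2.3
  endloop
 endfacet
 facet normal 0.184 0.889 0.419
  outer loop
   vertex 3.9 2.2 3.3
   vertex 2.8 2.9 2.3
   vertex 1.8 2.4 3.8
  endloop
 endfacet
 facet normal 0.421 -0.366 -0.830
  outer loop
   vertex 1.9 0.8 0.8
   vertex 0.7 0.1 0.5
   vertex 3.9 3.1 0.8
  endloop
 endfacet
 facet normal 0.734 -0.639 -0.230
  outer loop
   vertex 1.9 0.8 0.8
   vertex 3.9 3.1 0.8
   vertex 3.9 2.2 3.3
  endloop
 endfacet
 facet normal 0.148 -0.533 0.833
  outer loop
   vertex 1.6 0.0 2.3
   vertex 3.9 2.2 3.3
   vertex 1.8 2.4 3.8
  endloop
 endfacet
 facet normal -0.549 -0.410 0.728
  outer loop
   vertex 1.6 0.0 2.3
   vertex 1.8 2.4 3.8
   vertex 0.1 1.3 1.9
  endloop
 endfacet
 facet normal -0.669 -0.681 0.297
  outer loop
   vertex 1.6 0.0 2.3
   vertex 0.1 1.3 1.9
   vertex 0.7 0.1 0.5
  endloop
 endfacet
 facet normal 0.536 -0.785 -0.311
  outer loop
   vertex 1.6 0.0 2.3
   vertex 0.7 0.1 0.5
   vertex 1.9 0.8 0.8
  endloop
 endfacet
 facet normal 0.722 -0.660 -0.208
  outer loop
   vertex 1.6 0.0 2.3
   vertex 1.9 0.8 0.8
   vertex 3.9 2.2 3.3
  endloop
 endfacet
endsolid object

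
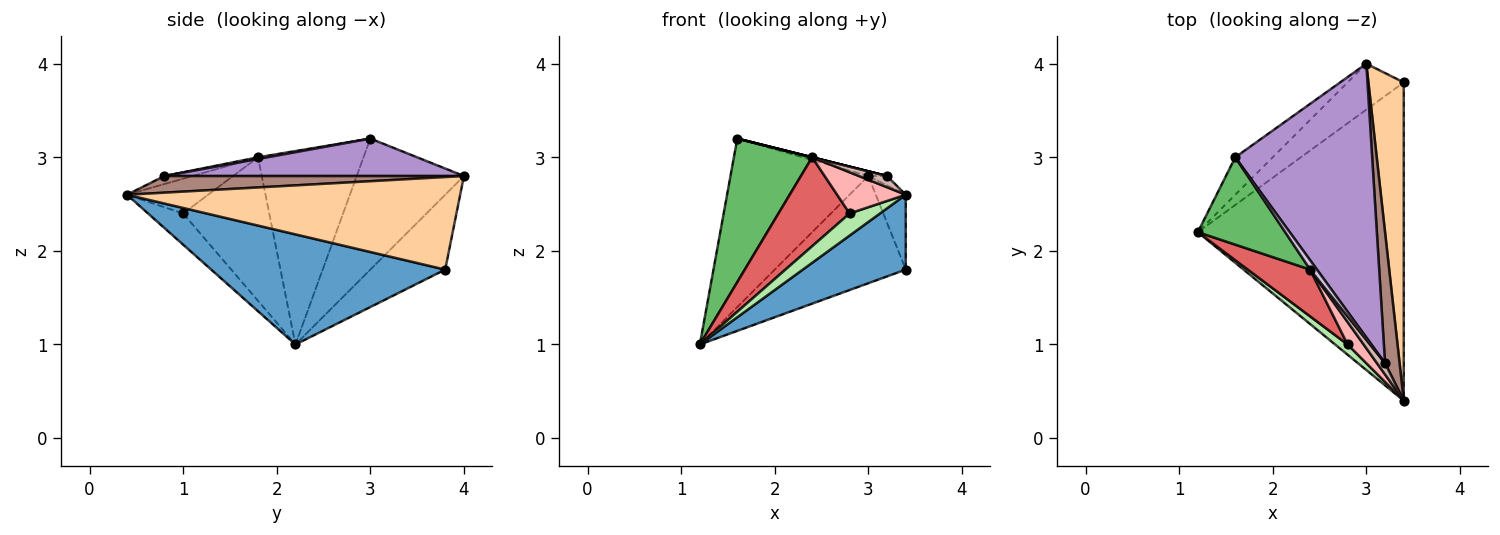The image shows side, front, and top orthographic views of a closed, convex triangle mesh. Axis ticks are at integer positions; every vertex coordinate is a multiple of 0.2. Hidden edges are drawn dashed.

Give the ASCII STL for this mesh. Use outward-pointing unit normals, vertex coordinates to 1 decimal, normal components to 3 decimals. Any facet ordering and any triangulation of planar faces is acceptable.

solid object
 facet normal 0.462 -0.203 -0.863
  outer loop
   vertex 3.4 0.4 2.6
   vertex 1.2 2.2 1.0
   vertex 3.4 3.8 1.8
  endloop
 endfacet
 facet normal -0.465 0.814 -0.349
  outer loop
   vertex 3.0 4.0 2.8
   vertex 3.4 3.8 1.8
   vertex 1.2 2.2 1.0
  endloop
 endfacet
 facet normal -0.605 0.777 -0.173
  outer loop
   vertex 3.0 4.0 2.8
   vertex 1.2 2.2 1.0
   vertex 1.6 3.0 3.2
  endloop
 endfacet
 facet normal 0.931 0.084 0.356
  outer loop
   vertex 3.0 4.0 2.8
   vertex 3.4 0.4 2.6
   vertex 3.4 3.8 1.8
  endloop
 endfacet
 facet normal -0.755 -0.560 0.341
  outer loop
   vertex 2.4 1.8 3.0
   vertex 1.6 3.0 3.2
   vertex 1.2 2.2 1.0
  endloop
 endfacet
 facet normal -0.723 -0.627 0.289
  outer loop
   vertex 2.8 1.0 2.4
   vertex 1.2 2.2 1.0
   vertex 3.4 0.4 2.6
  endloop
 endfacet
 facet normal -0.731 -0.604 0.318
  outer loop
   vertex 2.8 1.0 2.4
   vertex 2.4 1.8 3.0
   vertex 1.2 2.2 1.0
  endloop
 endfacet
 facet normal -0.720 -0.609 0.332
  outer loop
   vertex 2.8 1.0 2.4
   vertex 3.4 0.4 2.6
   vertex 2.4 1.8 3.0
  endloop
 endfacet
 facet normal 0.264 0.016 0.964
  outer loop
   vertex 3.2 0.8 2.8
   vertex 3.0 4.0 2.8
   vertex 1.6 3.0 3.2
  endloop
 endfacet
 facet normal 0.243 0.000 0.970
  outer loop
   vertex 3.2 0.8 2.8
   vertex 1.6 3.0 3.2
   vertex 2.4 1.8 3.0
  endloop
 endfacet
 facet normal 0.752 0.047 0.658
  outer loop
   vertex 3.2 0.8 2.8
   vertex 3.4 0.4 2.6
   vertex 3.0 4.0 2.8
  endloop
 endfacet
 facet normal -0.577 -0.577 0.577
  outer loop
   vertex 3.2 0.8 2.8
   vertex 2.4 1.8 3.0
   vertex 3.4 0.4 2.6
  endloop
 endfacet
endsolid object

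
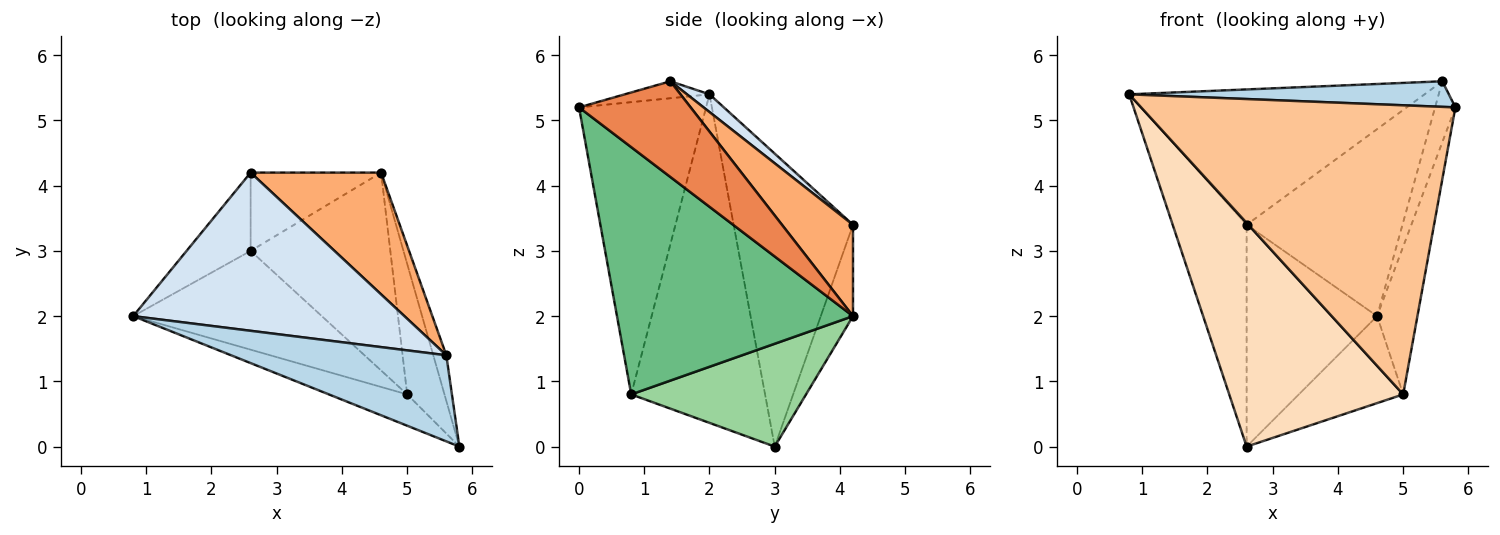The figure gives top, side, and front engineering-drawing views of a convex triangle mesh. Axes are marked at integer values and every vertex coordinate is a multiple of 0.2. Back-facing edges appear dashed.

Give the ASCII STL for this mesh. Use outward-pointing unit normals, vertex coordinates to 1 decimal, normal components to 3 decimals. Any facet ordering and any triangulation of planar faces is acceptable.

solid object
 facet normal -0.836 0.518 -0.183
  outer loop
   vertex 2.6 3.0 0.0
   vertex 0.8 2.0 5.4
   vertex 2.6 4.2 3.4
  endloop
 endfacet
 facet normal -0.227 0.918 -0.324
  outer loop
   vertex 4.6 4.2 2.0
   vertex 2.6 3.0 0.0
   vertex 2.6 4.2 3.4
  endloop
 endfacet
 facet normal -0.075 -0.284 0.956
  outer loop
   vertex 5.6 1.4 5.6
   vertex 0.8 2.0 5.4
   vertex 5.8 0.0 5.2
  endloop
 endfacet
 facet normal 0.050 0.649 0.759
  outer loop
   vertex 5.6 1.4 5.6
   vertex 2.6 4.2 3.4
   vertex 0.8 2.0 5.4
  endloop
 endfacet
 facet normal 0.975 0.177 -0.133
  outer loop
   vertex 5.6 1.4 5.6
   vertex 5.8 0.0 5.2
   vertex 4.6 4.2 2.0
  endloop
 endfacet
 facet normal 0.357 0.783 0.510
  outer loop
   vertex 5.6 1.4 5.6
   vertex 4.6 4.2 2.0
   vertex 2.6 4.2 3.4
  endloop
 endfacet
 facet normal -0.373 -0.922 -0.100
  outer loop
   vertex 5.0 0.8 0.8
   vertex 5.8 0.0 5.2
   vertex 0.8 2.0 5.4
  endloop
 endfacet
 facet normal -0.576 -0.748 -0.330
  outer loop
   vertex 5.0 0.8 0.8
   vertex 0.8 2.0 5.4
   vertex 2.6 3.0 0.0
  endloop
 endfacet
 facet normal 0.975 0.167 -0.147
  outer loop
   vertex 5.0 0.8 0.8
   vertex 4.6 4.2 2.0
   vertex 5.8 0.0 5.2
  endloop
 endfacet
 facet normal 0.559 0.334 -0.759
  outer loop
   vertex 5.0 0.8 0.8
   vertex 2.6 3.0 0.0
   vertex 4.6 4.2 2.0
  endloop
 endfacet
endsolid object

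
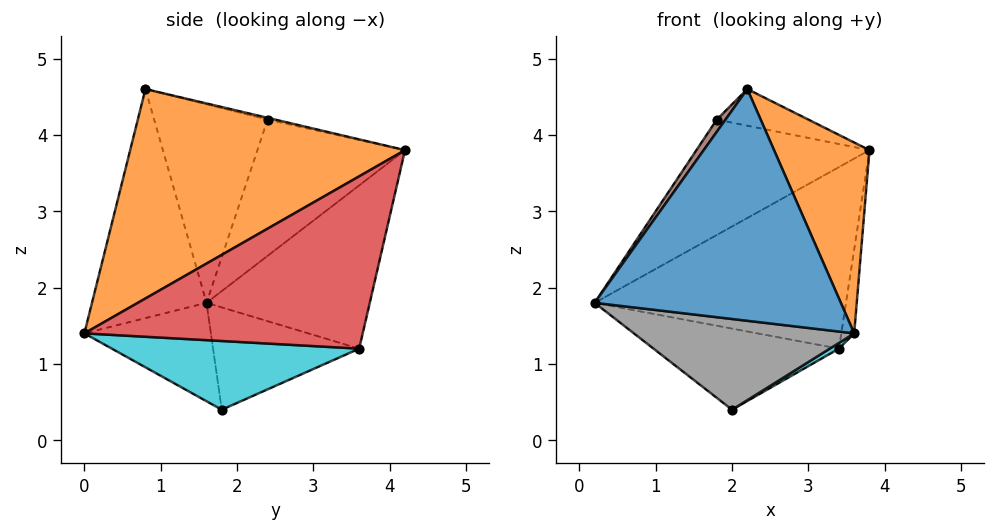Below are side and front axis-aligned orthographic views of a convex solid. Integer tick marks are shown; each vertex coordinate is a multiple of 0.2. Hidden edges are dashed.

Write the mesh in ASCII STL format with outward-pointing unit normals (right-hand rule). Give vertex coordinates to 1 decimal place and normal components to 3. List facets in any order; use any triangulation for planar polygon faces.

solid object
 facet normal -0.421 -0.906 0.042
  outer loop
   vertex 2.2 0.8 4.6
   vertex 0.2 1.6 1.8
   vertex 3.6 0.0 1.4
  endloop
 endfacet
 facet normal 0.847 -0.294 0.444
  outer loop
   vertex 2.2 0.8 4.6
   vertex 3.6 0.0 1.4
   vertex 3.8 4.2 3.8
  endloop
 endfacet
 facet normal -0.541 0.834 -0.109
  outer loop
   vertex 3.4 3.6 1.2
   vertex 0.2 1.6 1.8
   vertex 3.8 4.2 3.8
  endloop
 endfacet
 facet normal 0.986 0.046 -0.162
  outer loop
   vertex 3.4 3.6 1.2
   vertex 3.8 4.2 3.8
   vertex 3.6 0.0 1.4
  endloop
 endfacet
 facet normal -0.639 0.749 0.176
  outer loop
   vertex 1.8 2.4 4.2
   vertex 3.8 4.2 3.8
   vertex 0.2 1.6 1.8
  endloop
 endfacet
 facet normal -0.821 -0.063 0.568
  outer loop
   vertex 1.8 2.4 4.2
   vertex 0.2 1.6 1.8
   vertex 2.2 0.8 4.6
  endloop
 endfacet
 facet normal -0.020 0.238 0.971
  outer loop
   vertex 1.8 2.4 4.2
   vertex 2.2 0.8 4.6
   vertex 3.8 4.2 3.8
  endloop
 endfacet
 facet normal -0.396 -0.689 -0.607
  outer loop
   vertex 2.0 1.8 0.4
   vertex 3.6 0.0 1.4
   vertex 0.2 1.6 1.8
  endloop
 endfacet
 facet normal -0.511 0.648 -0.564
  outer loop
   vertex 2.0 1.8 0.4
   vertex 0.2 1.6 1.8
   vertex 3.4 3.6 1.2
  endloop
 endfacet
 facet normal 0.514 -0.019 -0.857
  outer loop
   vertex 2.0 1.8 0.4
   vertex 3.4 3.6 1.2
   vertex 3.6 0.0 1.4
  endloop
 endfacet
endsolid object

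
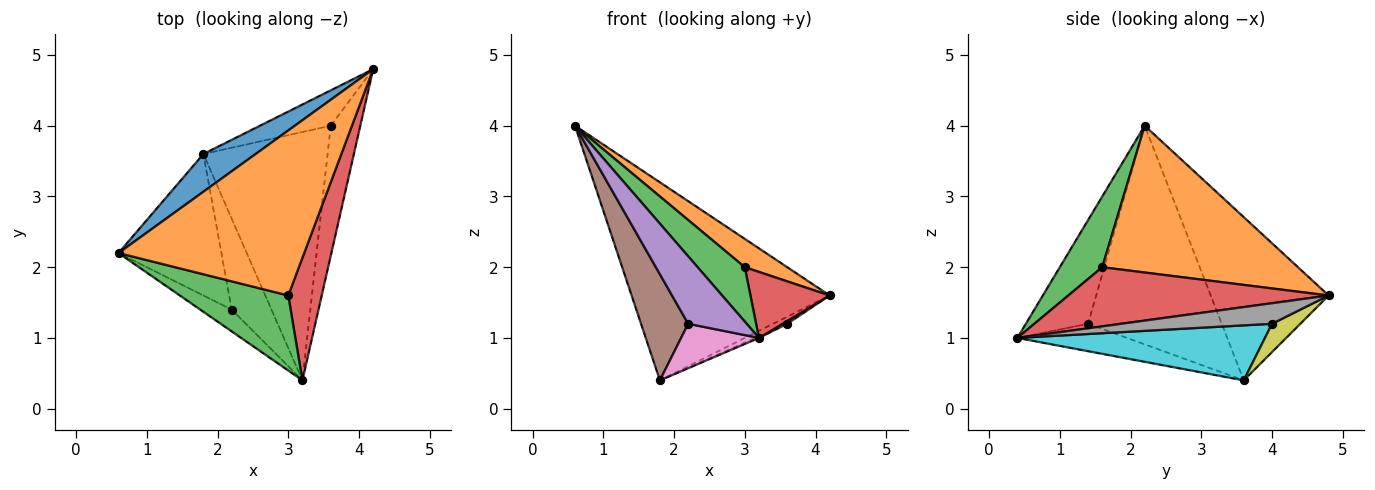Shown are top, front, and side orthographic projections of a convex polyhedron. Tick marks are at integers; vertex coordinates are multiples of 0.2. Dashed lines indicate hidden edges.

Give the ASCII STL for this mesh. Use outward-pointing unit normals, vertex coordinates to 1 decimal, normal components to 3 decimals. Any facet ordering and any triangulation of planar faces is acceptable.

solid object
 facet normal -0.505 0.848 0.162
  outer loop
   vertex 1.8 3.6 0.4
   vertex 0.6 2.2 4.0
   vertex 4.2 4.8 1.6
  endloop
 endfacet
 facet normal 0.615 -0.133 0.778
  outer loop
   vertex 3.0 1.6 2.0
   vertex 4.2 4.8 1.6
   vertex 0.6 2.2 4.0
  endloop
 endfacet
 facet normal 0.467 -0.519 0.716
  outer loop
   vertex 3.0 1.6 2.0
   vertex 0.6 2.2 4.0
   vertex 3.2 0.4 1.0
  endloop
 endfacet
 facet normal 0.842 -0.256 0.476
  outer loop
   vertex 3.0 1.6 2.0
   vertex 3.2 0.4 1.0
   vertex 4.2 4.8 1.6
  endloop
 endfacet
 facet normal -0.712 -0.669 -0.216
  outer loop
   vertex 2.2 1.4 1.2
   vertex 3.2 0.4 1.0
   vertex 0.6 2.2 4.0
  endloop
 endfacet
 facet normal -0.862 -0.304 -0.406
  outer loop
   vertex 2.2 1.4 1.2
   vertex 0.6 2.2 4.0
   vertex 1.8 3.6 0.4
  endloop
 endfacet
 facet normal -0.526 -0.373 -0.764
  outer loop
   vertex 2.2 1.4 1.2
   vertex 1.8 3.6 0.4
   vertex 3.2 0.4 1.0
  endloop
 endfacet
 facet normal 0.571 -0.018 -0.821
  outer loop
   vertex 3.6 4.0 1.2
   vertex 4.2 4.8 1.6
   vertex 3.2 0.4 1.0
  endloop
 endfacet
 facet normal 0.365 0.183 -0.913
  outer loop
   vertex 3.6 4.0 1.2
   vertex 1.8 3.6 0.4
   vertex 4.2 4.8 1.6
  endloop
 endfacet
 facet normal 0.405 0.006 -0.914
  outer loop
   vertex 3.6 4.0 1.2
   vertex 3.2 0.4 1.0
   vertex 1.8 3.6 0.4
  endloop
 endfacet
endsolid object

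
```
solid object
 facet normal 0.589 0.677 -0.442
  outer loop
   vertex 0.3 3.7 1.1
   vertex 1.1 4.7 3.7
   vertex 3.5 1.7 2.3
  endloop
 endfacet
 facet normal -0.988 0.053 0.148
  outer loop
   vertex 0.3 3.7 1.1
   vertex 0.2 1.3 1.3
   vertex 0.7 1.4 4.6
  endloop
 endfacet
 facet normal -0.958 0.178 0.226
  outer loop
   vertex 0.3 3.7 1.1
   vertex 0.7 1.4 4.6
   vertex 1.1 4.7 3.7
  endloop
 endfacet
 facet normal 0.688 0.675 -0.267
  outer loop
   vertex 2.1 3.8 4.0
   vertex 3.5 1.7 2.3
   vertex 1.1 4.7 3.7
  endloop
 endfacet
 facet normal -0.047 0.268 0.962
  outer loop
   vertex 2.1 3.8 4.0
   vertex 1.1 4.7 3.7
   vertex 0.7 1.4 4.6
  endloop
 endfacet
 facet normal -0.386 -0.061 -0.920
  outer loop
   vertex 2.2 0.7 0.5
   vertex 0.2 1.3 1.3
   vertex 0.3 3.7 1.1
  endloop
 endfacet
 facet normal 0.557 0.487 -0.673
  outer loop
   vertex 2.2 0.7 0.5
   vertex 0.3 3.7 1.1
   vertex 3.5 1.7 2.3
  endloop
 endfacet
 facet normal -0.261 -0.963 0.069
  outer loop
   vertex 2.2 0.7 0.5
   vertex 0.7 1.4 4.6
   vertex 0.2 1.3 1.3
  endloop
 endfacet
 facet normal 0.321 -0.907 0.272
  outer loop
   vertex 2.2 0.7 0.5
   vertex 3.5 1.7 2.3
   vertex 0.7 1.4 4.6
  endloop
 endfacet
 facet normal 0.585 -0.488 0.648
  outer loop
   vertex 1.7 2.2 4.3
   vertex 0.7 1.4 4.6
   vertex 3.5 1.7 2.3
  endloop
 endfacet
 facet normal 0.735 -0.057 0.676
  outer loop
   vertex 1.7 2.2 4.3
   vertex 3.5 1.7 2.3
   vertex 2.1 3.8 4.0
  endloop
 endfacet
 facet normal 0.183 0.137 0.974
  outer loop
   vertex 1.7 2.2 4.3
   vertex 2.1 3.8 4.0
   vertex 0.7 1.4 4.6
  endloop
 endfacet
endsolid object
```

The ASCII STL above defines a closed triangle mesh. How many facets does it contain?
12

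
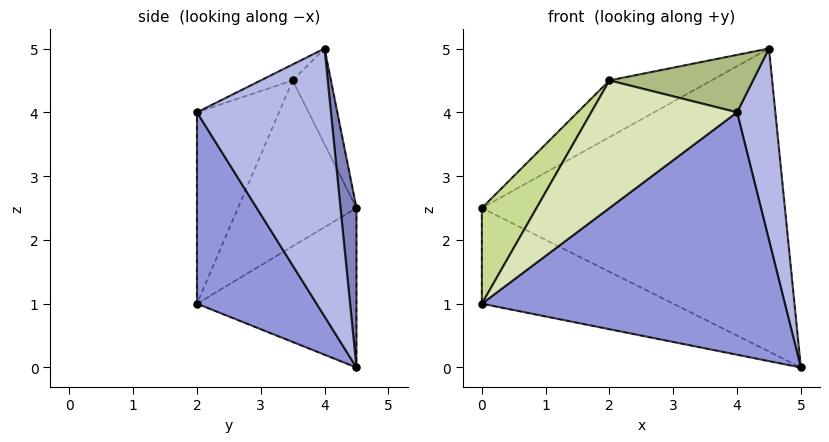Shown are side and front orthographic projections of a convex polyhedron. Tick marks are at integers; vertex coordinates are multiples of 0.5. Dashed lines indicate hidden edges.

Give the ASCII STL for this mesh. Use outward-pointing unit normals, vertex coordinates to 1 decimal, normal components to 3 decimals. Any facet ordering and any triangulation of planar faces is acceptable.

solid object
 facet normal -0.394 0.473 -0.788
  outer loop
   vertex 0.0 4.5 2.5
   vertex 5.0 4.5 0.0
   vertex 0.0 2.0 1.0
  endloop
 endfacet
 facet normal 0.052 0.993 0.105
  outer loop
   vertex 4.5 4.0 5.0
   vertex 5.0 4.5 0.0
   vertex 0.0 4.5 2.5
  endloop
 endfacet
 facet normal 0.330 -0.835 -0.440
  outer loop
   vertex 4.0 2.0 4.0
   vertex 0.0 2.0 1.0
   vertex 5.0 4.5 0.0
  endloop
 endfacet
 facet normal 0.959 -0.274 0.069
  outer loop
   vertex 4.0 2.0 4.0
   vertex 5.0 4.5 0.0
   vertex 4.5 4.0 5.0
  endloop
 endfacet
 facet normal -0.272 0.724 0.634
  outer loop
   vertex 2.0 3.5 4.5
   vertex 4.5 4.0 5.0
   vertex 0.0 4.5 2.5
  endloop
 endfacet
 facet normal -0.095 -0.426 0.900
  outer loop
   vertex 2.0 3.5 4.5
   vertex 4.0 2.0 4.0
   vertex 4.5 4.0 5.0
  endloop
 endfacet
 facet normal -0.744 -0.344 0.573
  outer loop
   vertex 2.0 3.5 4.5
   vertex 0.0 4.5 2.5
   vertex 0.0 2.0 1.0
  endloop
 endfacet
 facet normal -0.410 -0.730 0.547
  outer loop
   vertex 2.0 3.5 4.5
   vertex 0.0 2.0 1.0
   vertex 4.0 2.0 4.0
  endloop
 endfacet
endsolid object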